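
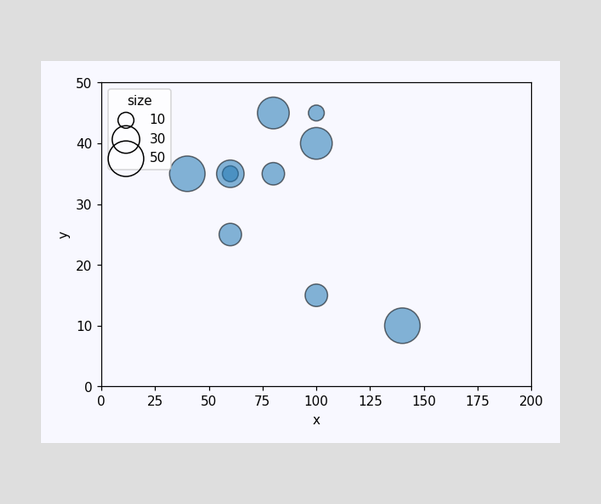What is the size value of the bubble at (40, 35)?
50

Matching the bubble at (40, 35) against the size legend gives 50.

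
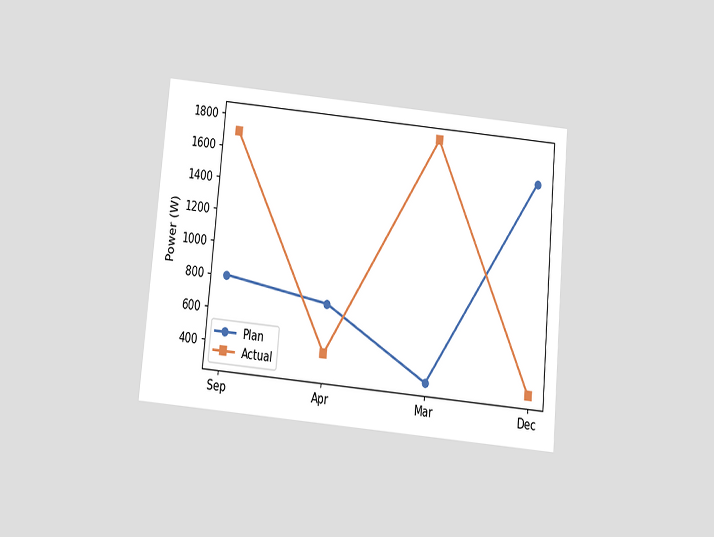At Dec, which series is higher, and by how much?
Plan, by 1300W

The chart is tilted about 5° clockwise and viewed slightly from below. At Dec, Plan sits above the other line by 1300W.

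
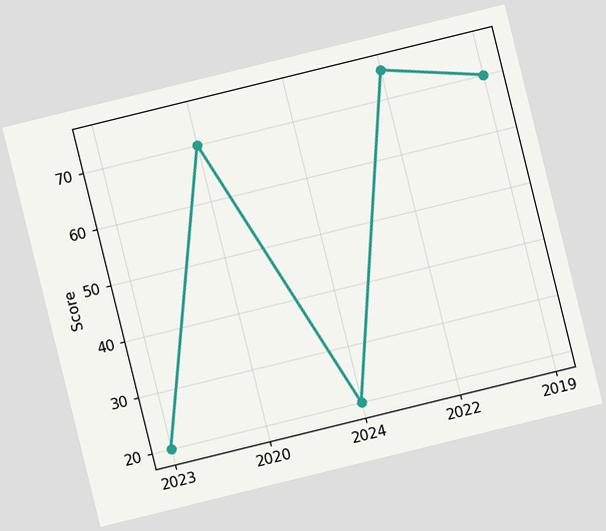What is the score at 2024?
20

The chart is tilted about 14° counter-clockwise. At 2024, the line is at 20.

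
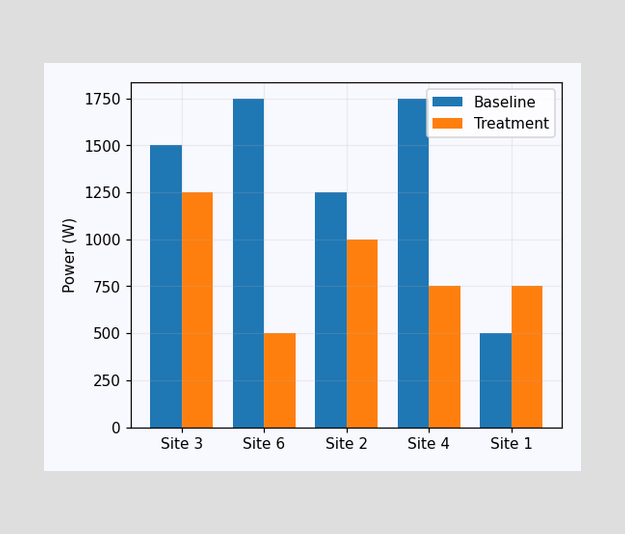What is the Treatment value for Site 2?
The Treatment bar at Site 2 reaches 1000W on the y-axis.

1000W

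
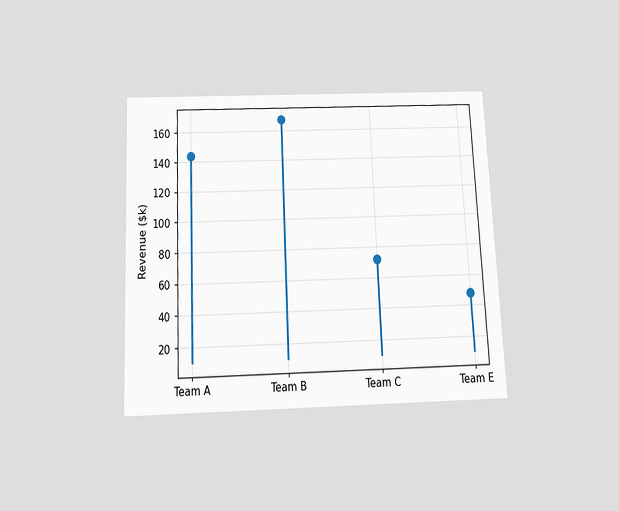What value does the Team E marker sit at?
$48k

The chart is tilted about 3° counter-clockwise and viewed slightly from below. The Team E marker sits at $48k.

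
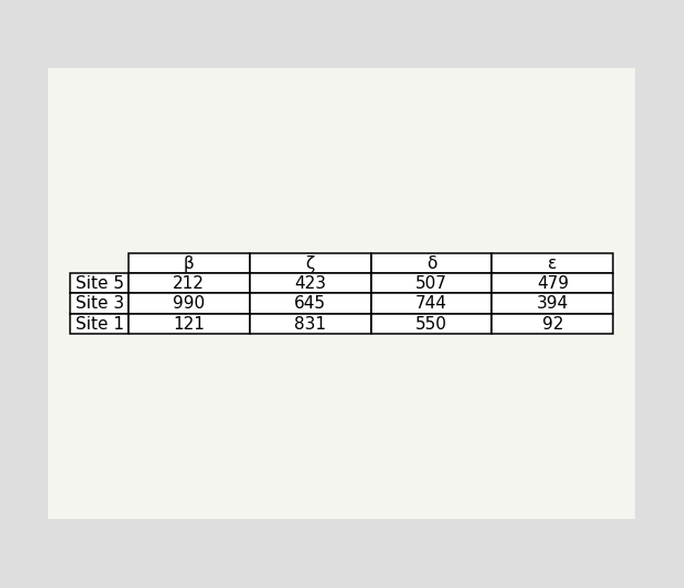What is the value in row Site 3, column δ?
744

The (Site 3, δ) cell reads 744.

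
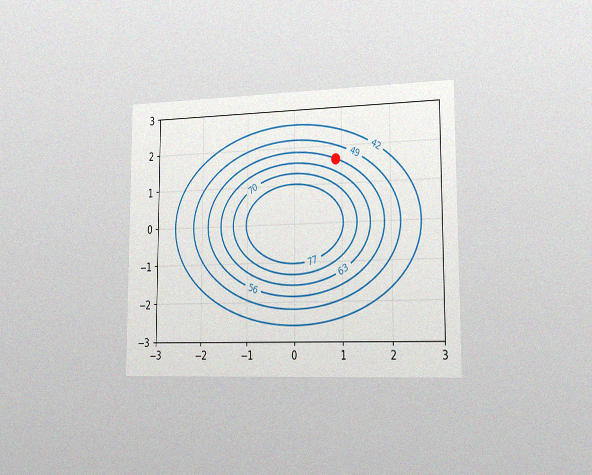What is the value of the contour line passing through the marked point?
56

The chart is viewed slightly from the right, with some photo noise. The marked point sits on the contour labelled 56.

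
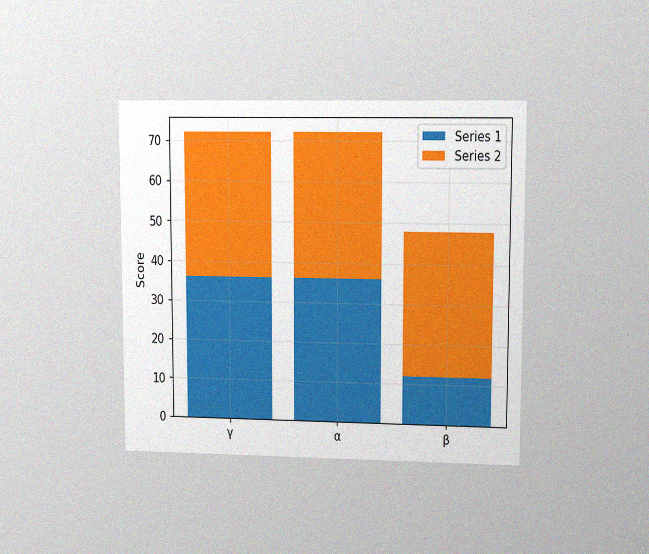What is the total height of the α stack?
The chart is viewed at a slight angle, with some photo noise. The α stack's top reaches 72 on the y-axis.

72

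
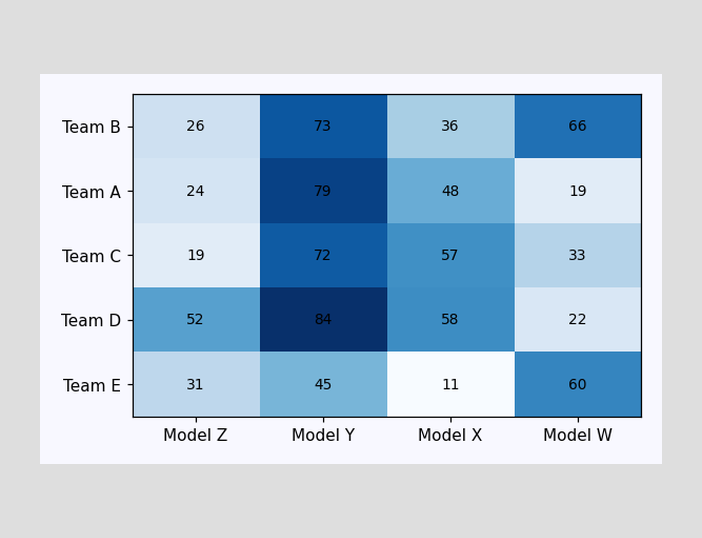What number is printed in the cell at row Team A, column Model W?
The (Team A, Model W) cell reads 19.

19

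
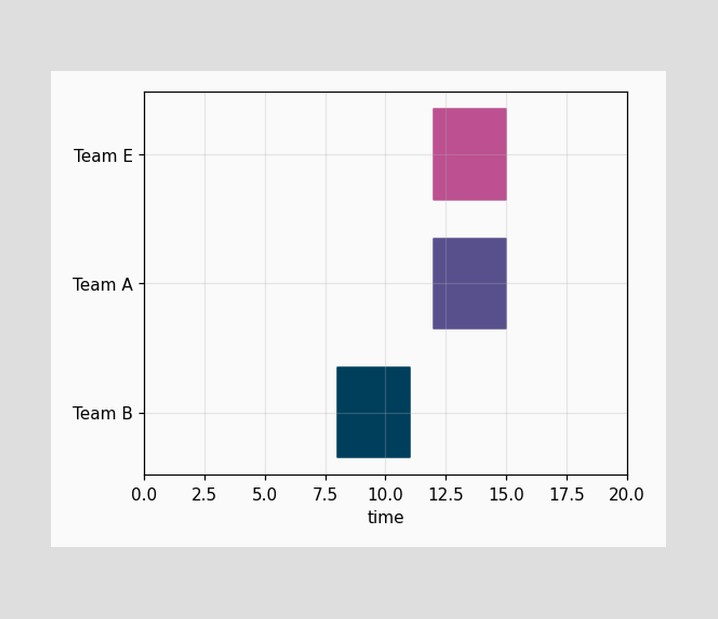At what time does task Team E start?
The Team E bar begins at t=12.

12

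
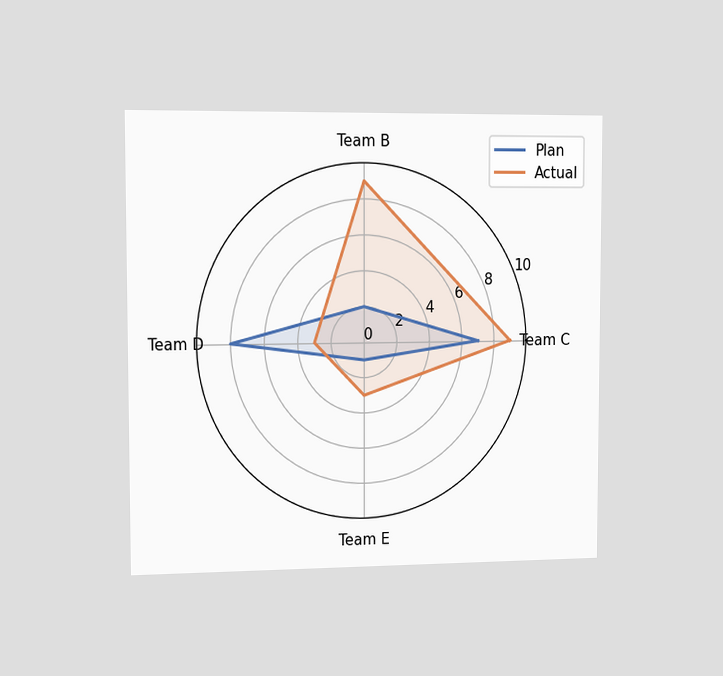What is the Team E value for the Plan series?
The chart is viewed slightly from the left. On the Team E axis, Plan reaches 1.

1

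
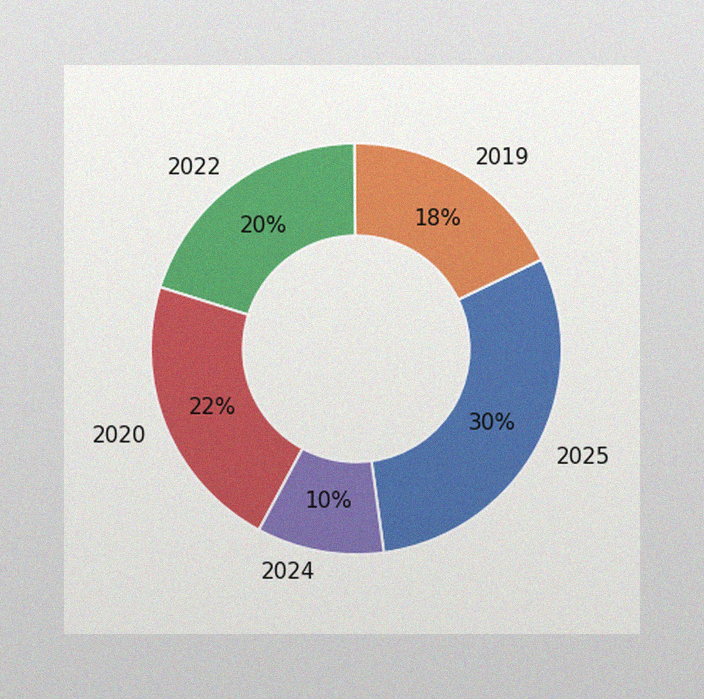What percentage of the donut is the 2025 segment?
30%

The image has some photo noise and uneven lighting. The 2025 segment takes up 30% of the ring.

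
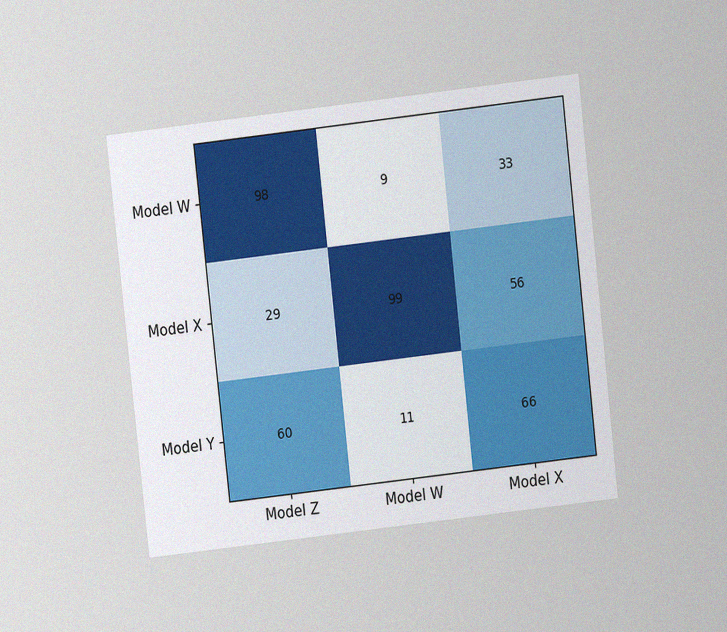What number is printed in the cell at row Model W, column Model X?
33

The chart is tilted about 6° counter-clockwise and viewed at a slight angle, with some photo noise. The (Model W, Model X) cell reads 33.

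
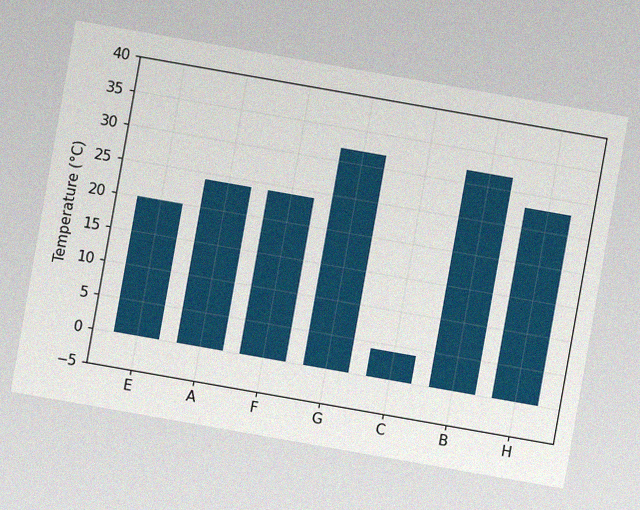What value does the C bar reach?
The chart is tilted about 10° clockwise, with some photo noise. Reading along the chart's y-axis, the C bar reaches 4°C.

4°C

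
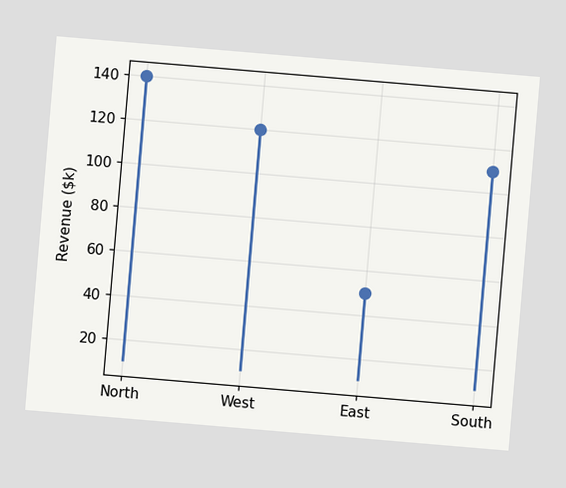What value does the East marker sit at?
The chart is tilted about 5° clockwise. The East marker sits at $50k.

$50k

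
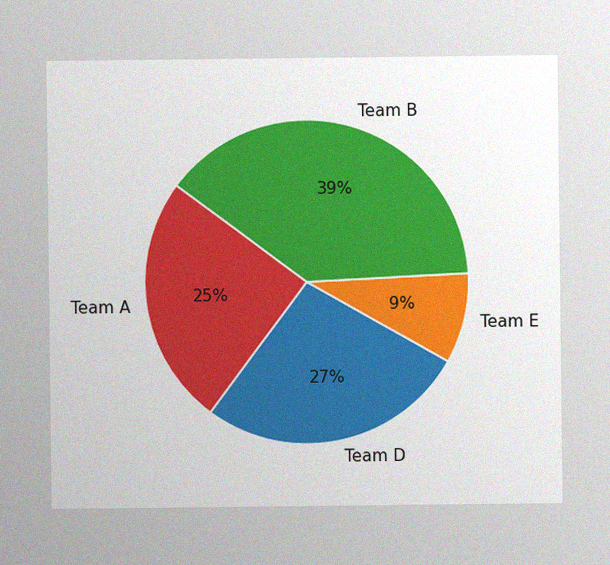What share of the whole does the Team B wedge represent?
39%

The image has some photo noise and uneven lighting. The Team B slice takes up 39% of the pie.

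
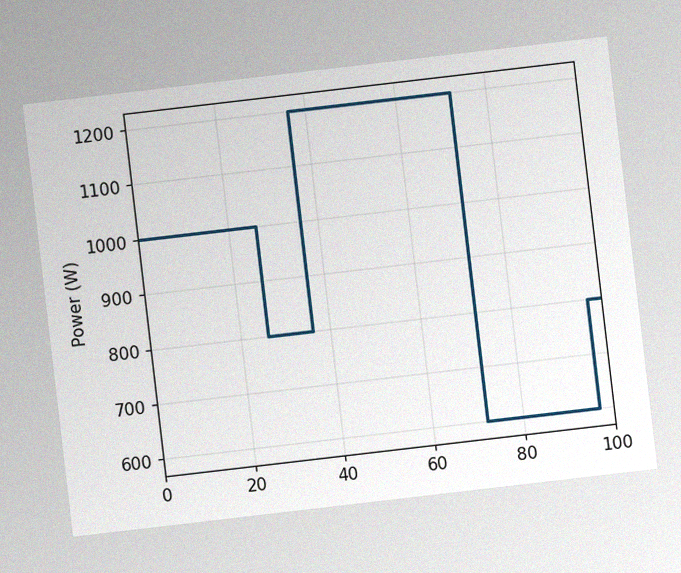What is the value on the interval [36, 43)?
The chart is tilted about 7° counter-clockwise, with some photo noise. On [36, 43) the step sits at 1200W.

1200W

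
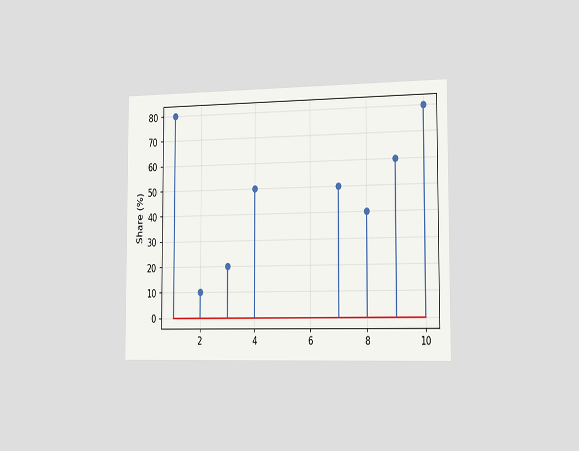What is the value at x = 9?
60%

The chart is viewed slightly from the right. The stem at x=9 reaches 60%.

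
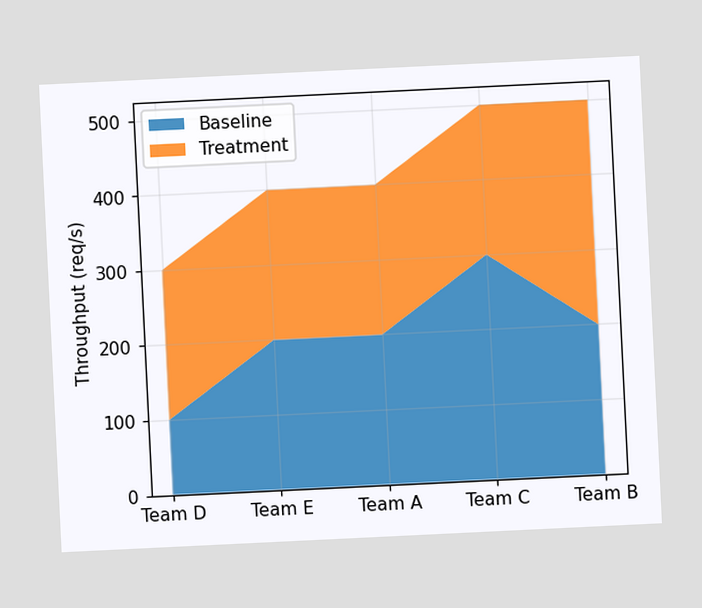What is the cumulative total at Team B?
The chart is tilted about 3° counter-clockwise. The stacked total at Team B reaches 500req/s.

500req/s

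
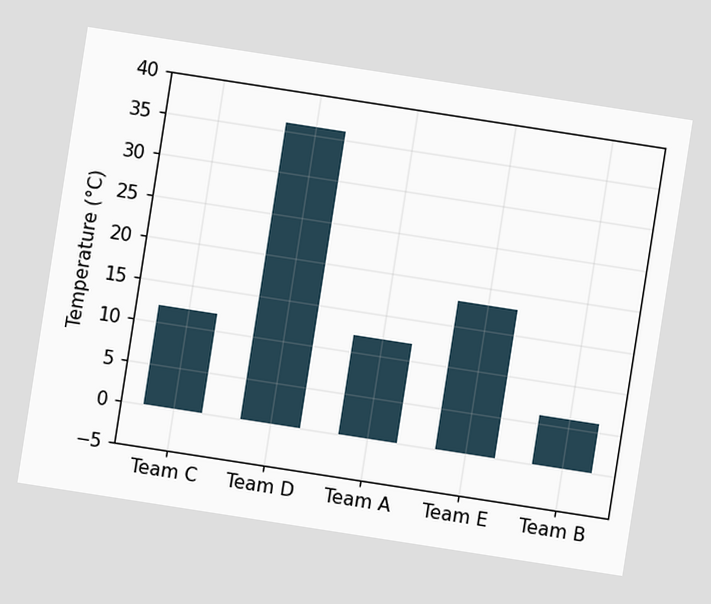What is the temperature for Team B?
6°C

The chart is tilted about 9° clockwise. Reading along the chart's y-axis, the Team B bar reaches 6°C.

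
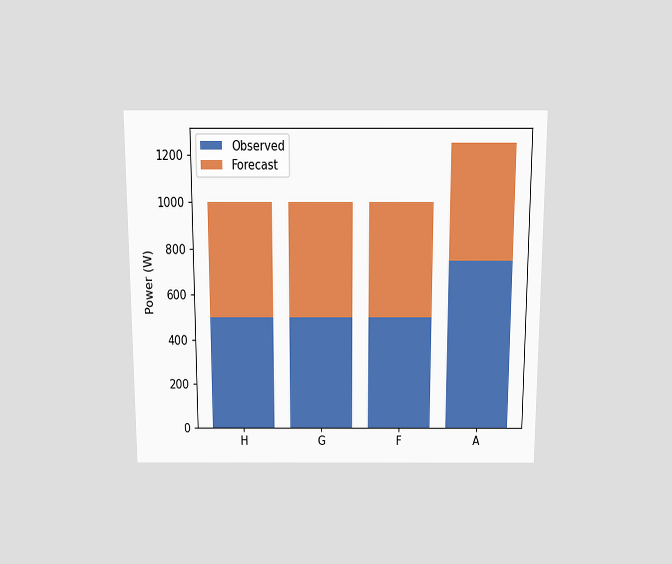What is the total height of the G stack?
1000W

The chart is viewed slightly from above. The G stack's top reaches 1000W on the y-axis.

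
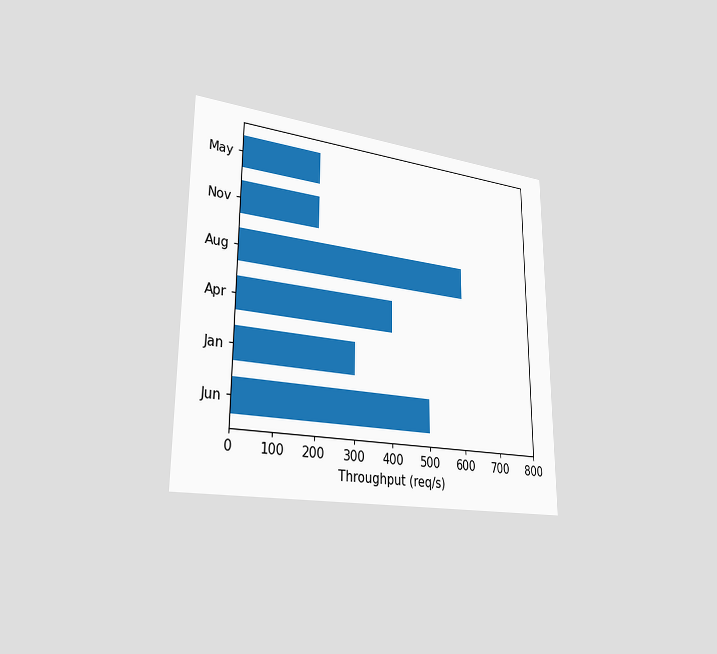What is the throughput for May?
200req/s

The chart is viewed slightly from the left. Reading along the chart's x-axis, the May bar reaches 200req/s.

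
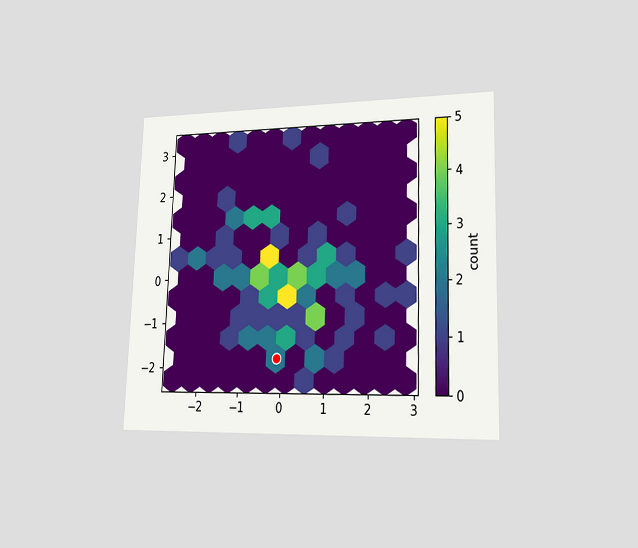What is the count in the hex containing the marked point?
2

The chart is viewed slightly from the right. The marked hex reads 2 on the colorbar.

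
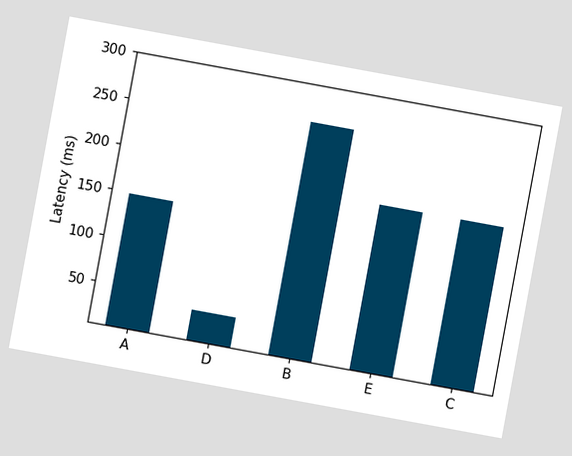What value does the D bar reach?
The chart is tilted about 10° clockwise. Reading along the chart's y-axis, the D bar reaches 37ms.

37ms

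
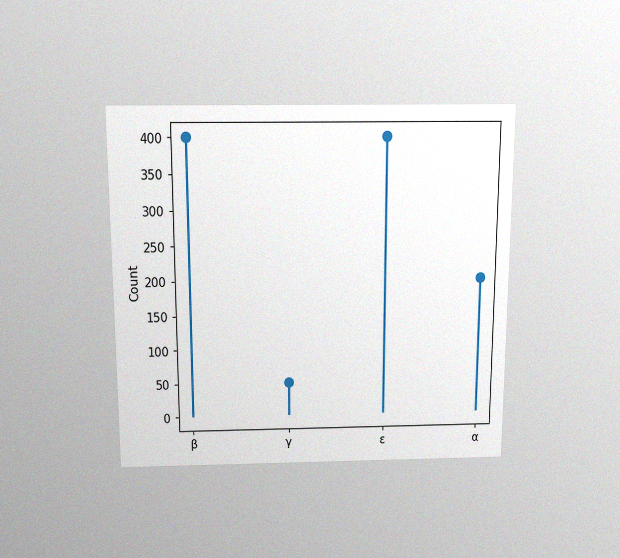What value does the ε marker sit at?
The chart is viewed slightly from above, with some photo noise. The ε marker sits at 400.

400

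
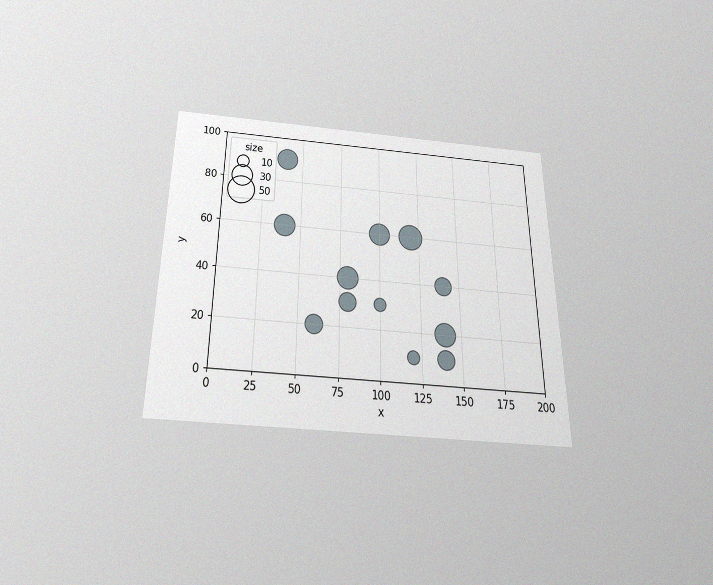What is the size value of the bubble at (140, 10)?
The chart is viewed slightly from below, with some photo noise. Matching the bubble at (140, 10) against the size legend gives 20.

20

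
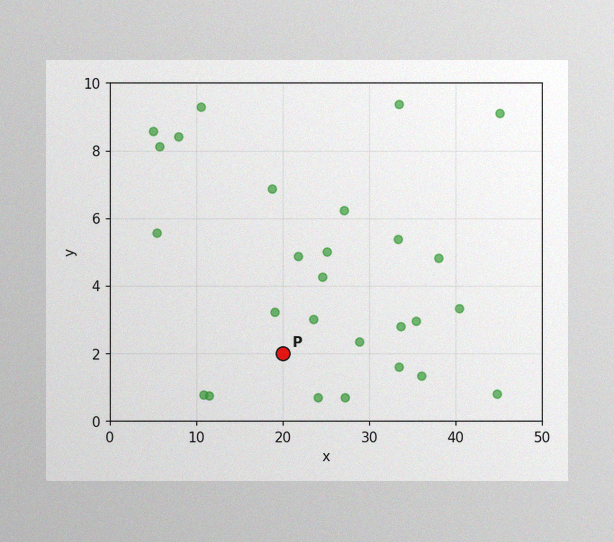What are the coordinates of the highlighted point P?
(20, 2)

The image has some photo noise and uneven lighting. Following the gridlines from P to each axis, P sits at (20, 2).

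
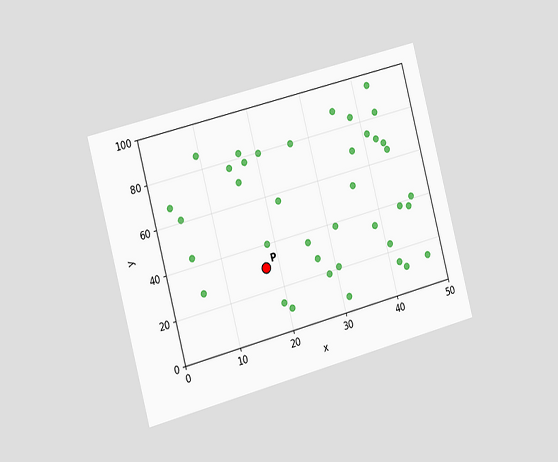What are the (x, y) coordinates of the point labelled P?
The chart is tilted about 15° counter-clockwise and viewed slightly from the left. Following the gridlines from P to each axis, P sits at (17.5, 30).

(17.5, 30)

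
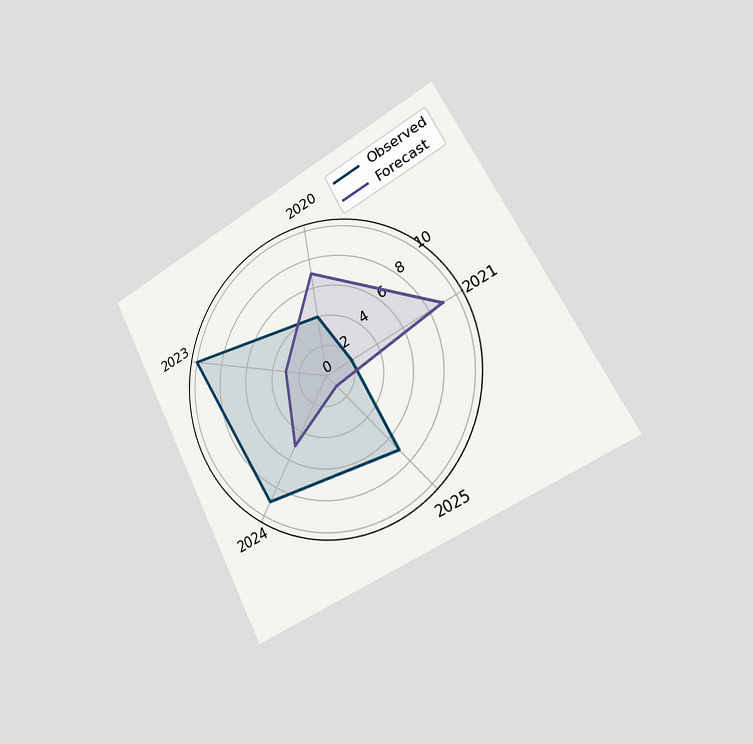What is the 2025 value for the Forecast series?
1

The chart is tilted about 28° counter-clockwise and viewed slightly from the right. On the 2025 axis, Forecast reaches 1.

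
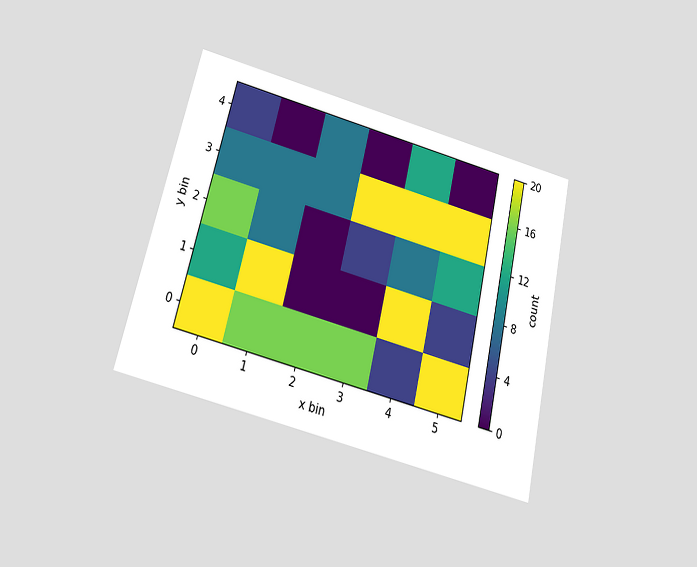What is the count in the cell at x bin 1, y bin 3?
The chart is tilted about 13° clockwise and viewed slightly from below. Matching the cell (1, 3) against the colorbar gives 8.

8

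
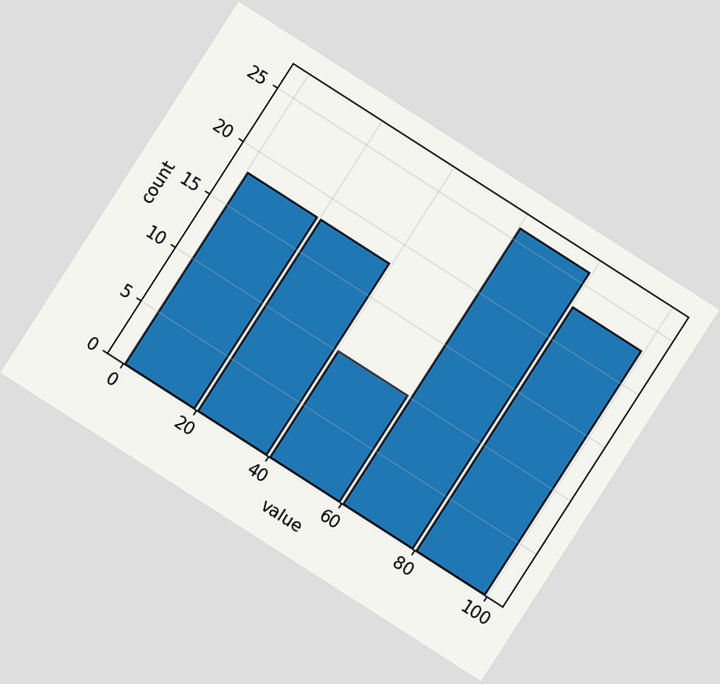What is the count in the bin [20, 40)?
18

The chart is tilted about 33° clockwise. The [20, 40) bin has height 18.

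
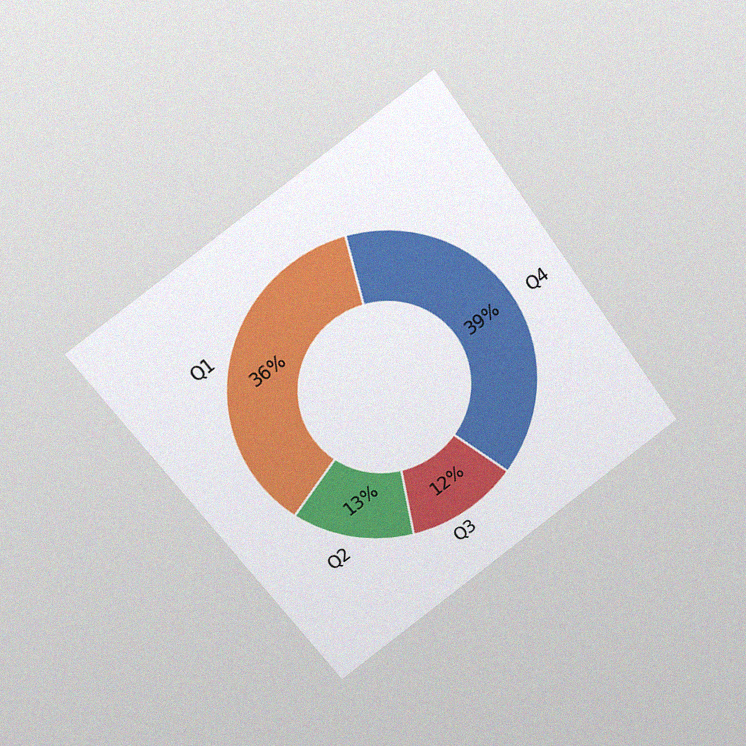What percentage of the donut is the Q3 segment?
The chart is tilted about 37° counter-clockwise and viewed at a slight angle, with some photo noise. The Q3 segment takes up 12% of the ring.

12%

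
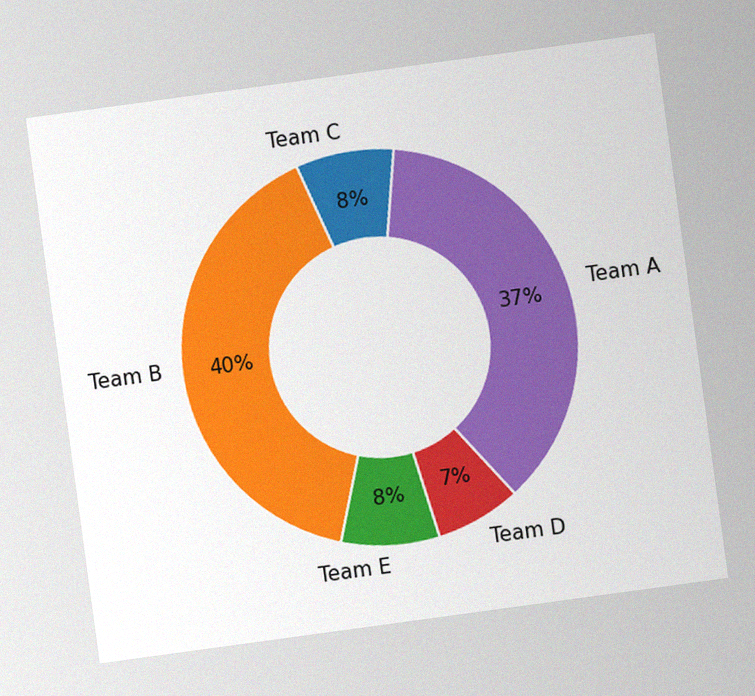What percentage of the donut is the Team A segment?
37%

The chart is tilted about 8° counter-clockwise, with some photo noise. The Team A segment takes up 37% of the ring.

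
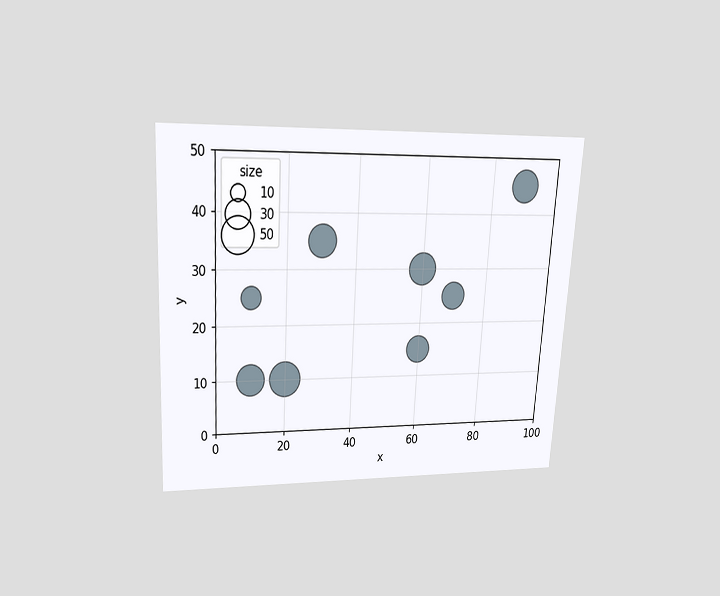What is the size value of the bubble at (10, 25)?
The chart is tilted about 3° clockwise and viewed slightly from above. Matching the bubble at (10, 25) against the size legend gives 20.

20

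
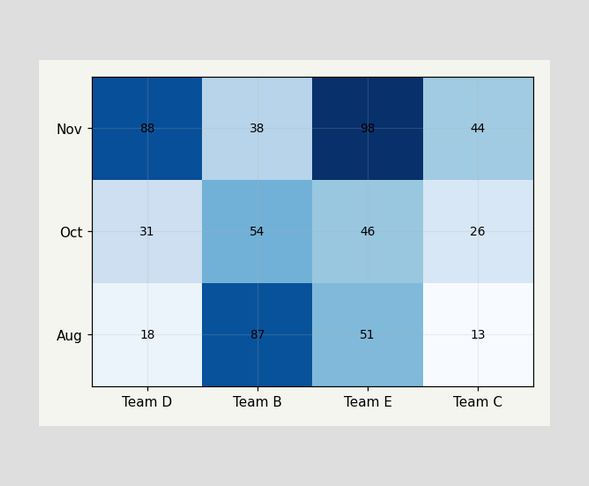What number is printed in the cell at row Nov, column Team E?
The (Nov, Team E) cell reads 98.

98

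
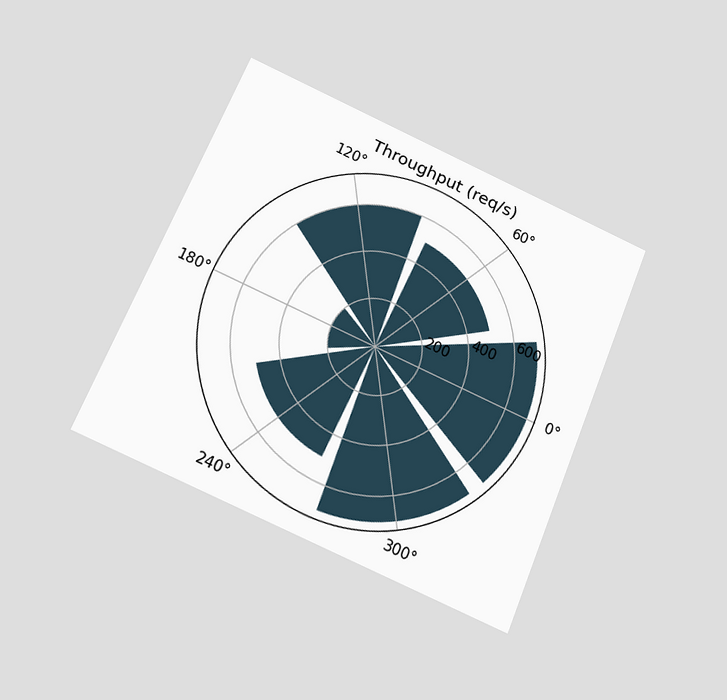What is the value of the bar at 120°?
600req/s

The chart is tilted about 23° clockwise and viewed slightly from below. The bar at 120° reaches 600req/s on the radial axis.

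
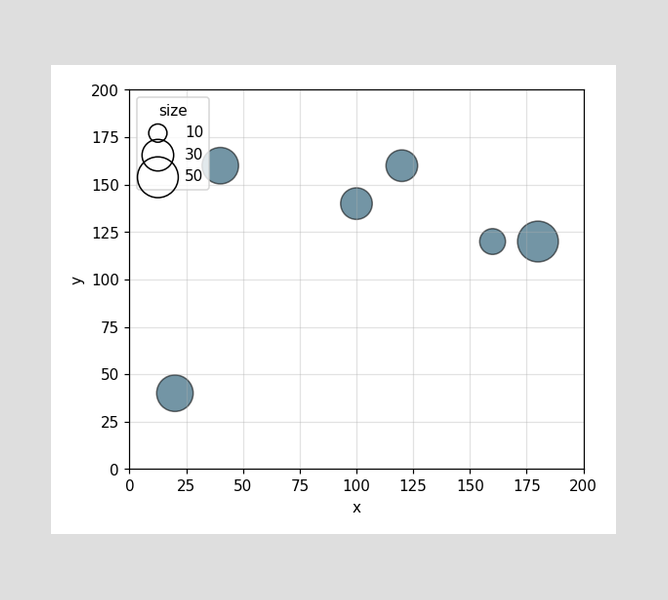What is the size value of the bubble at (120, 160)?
30

Matching the bubble at (120, 160) against the size legend gives 30.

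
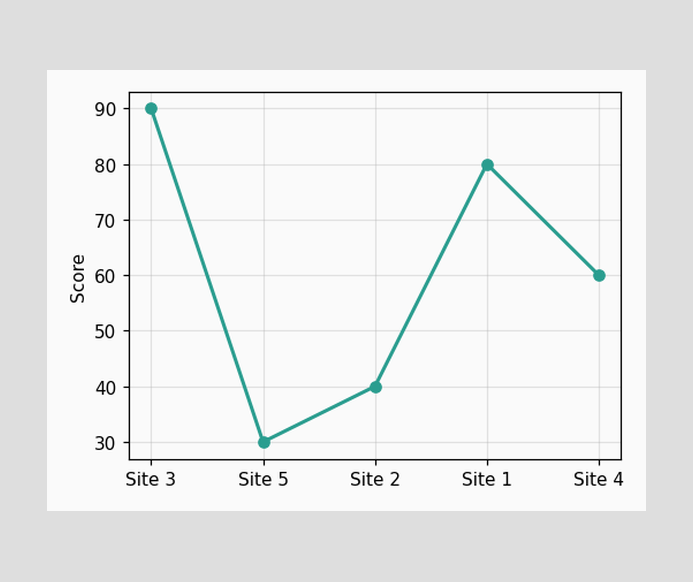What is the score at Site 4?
60

At Site 4, the line is at 60.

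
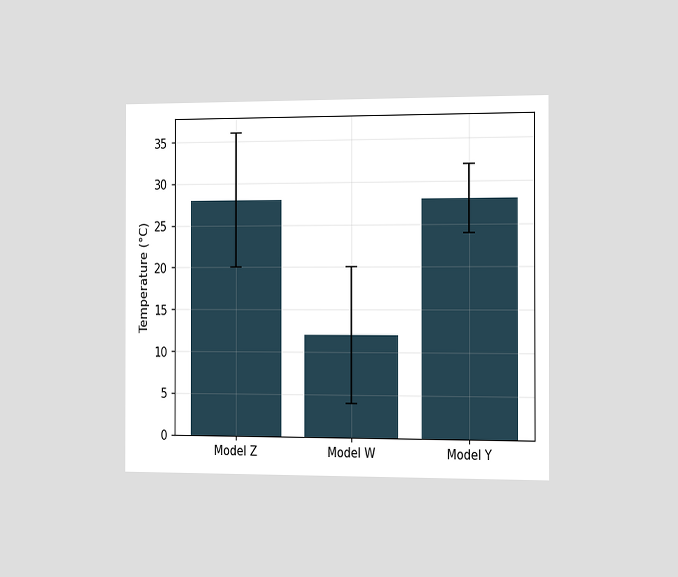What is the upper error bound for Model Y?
The chart is viewed slightly from the right. The Model Y bar's upper whisker reaches 32°C.

32°C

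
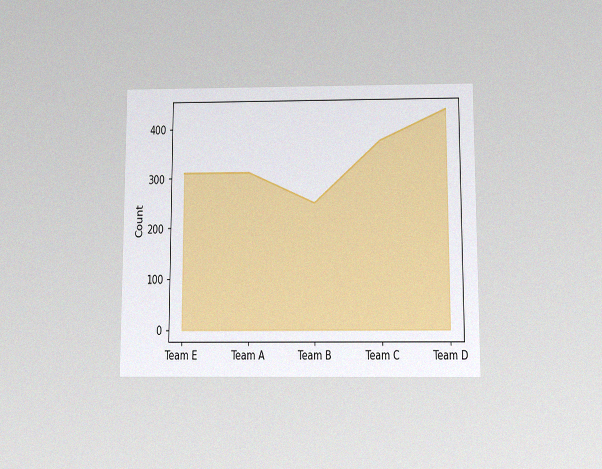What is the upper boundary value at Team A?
310

The chart is viewed slightly from below, with some photo noise. At Team A the upper boundary is at 310.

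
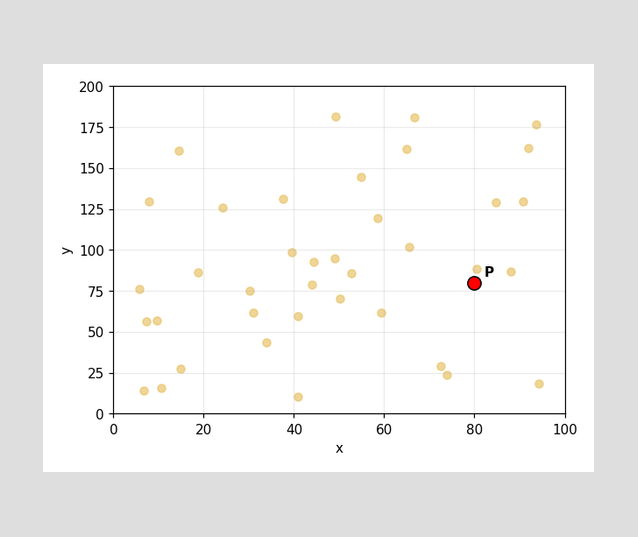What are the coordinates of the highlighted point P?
Following the gridlines from P to each axis, P sits at (80, 80).

(80, 80)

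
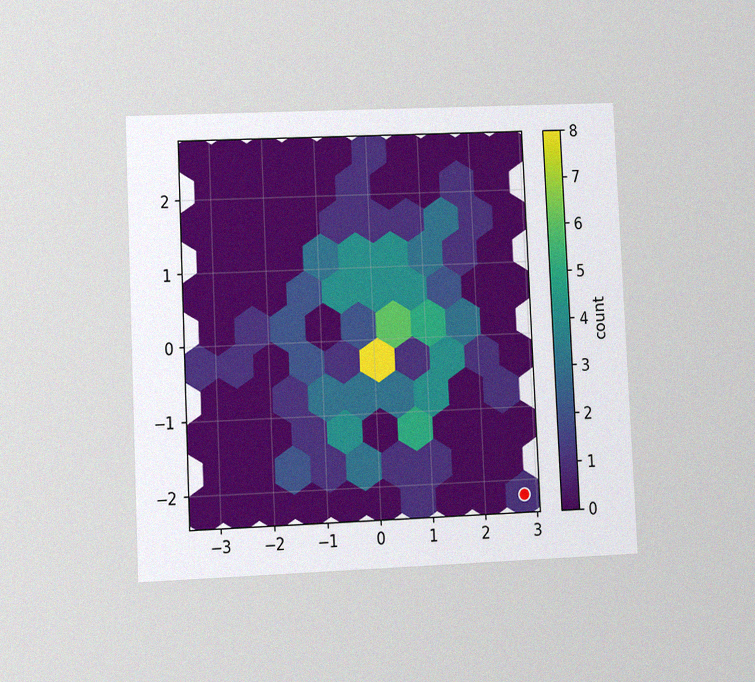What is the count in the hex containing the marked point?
The chart is tilted about 3° counter-clockwise and viewed at a slight angle, with some photo noise. The marked hex reads 1 on the colorbar.

1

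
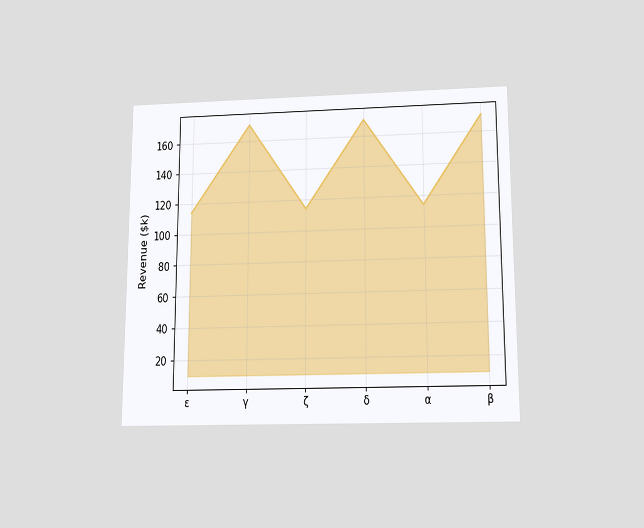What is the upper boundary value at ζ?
The chart is viewed slightly from below. At ζ the upper boundary is at $114k.

$114k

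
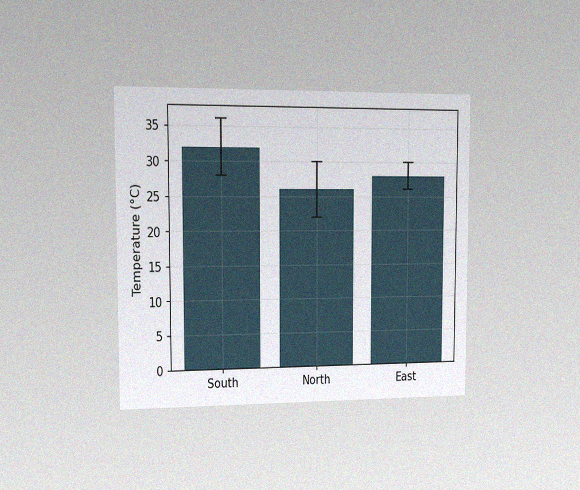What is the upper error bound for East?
30°C

The chart is viewed slightly from the left, with some photo noise. The East bar's upper whisker reaches 30°C.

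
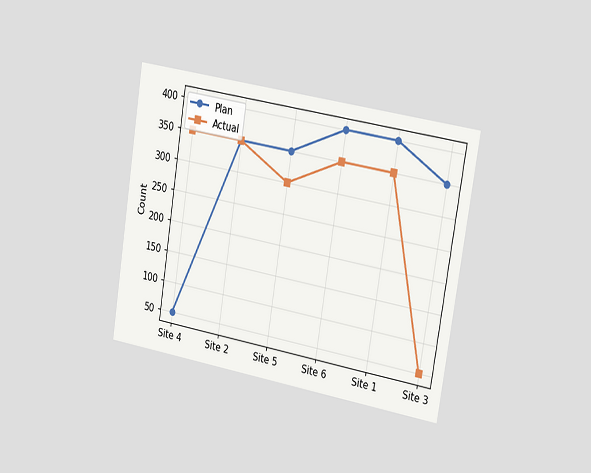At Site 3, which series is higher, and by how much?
The chart is tilted about 9° clockwise and viewed slightly from the right. At Site 3, Plan sits above the other line by 300.

Plan, by 300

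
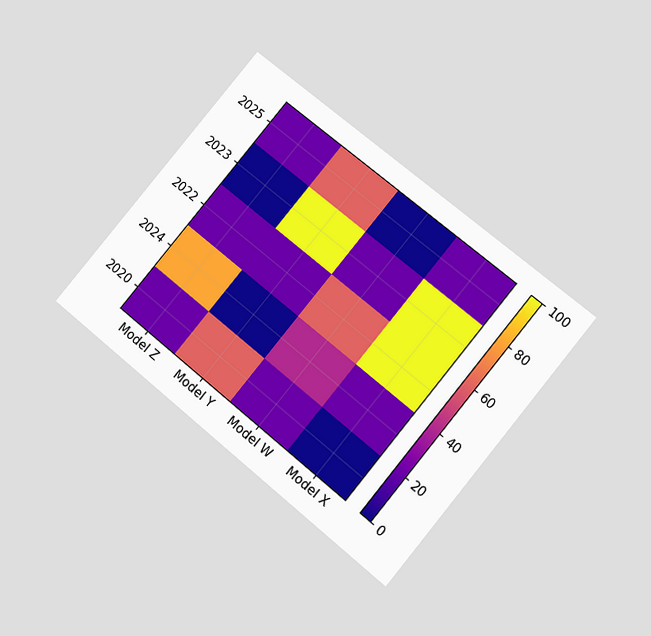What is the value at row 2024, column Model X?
20

The chart is tilted about 39° clockwise and viewed at a slight angle. Matching cell (2024, Model X) against the colorbar gives 20.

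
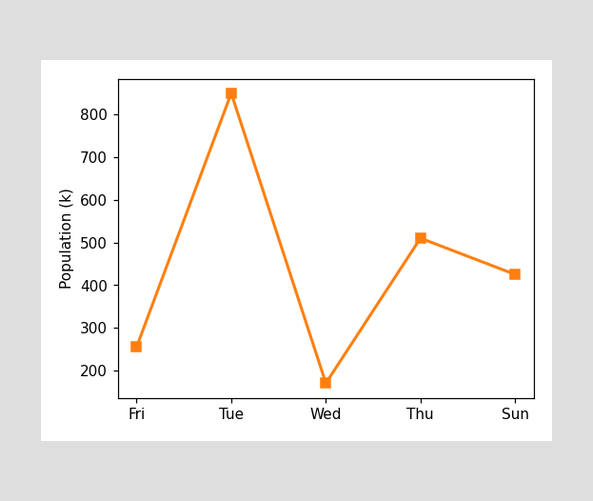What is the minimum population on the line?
The lowest point is at Wed, and reading across to the y-axis gives 170k.

170k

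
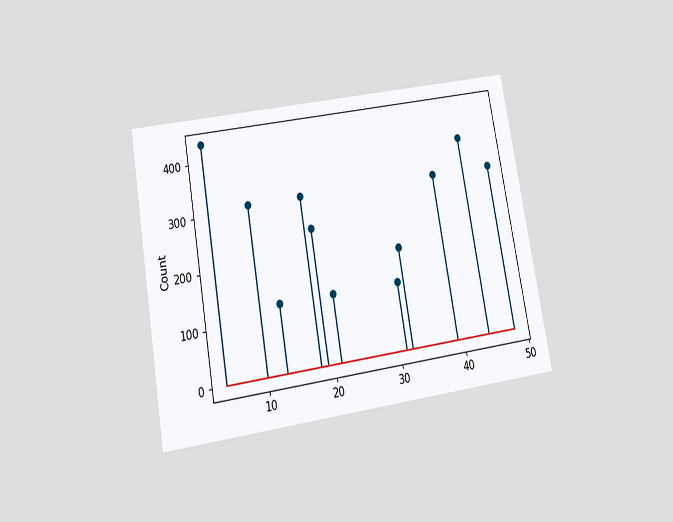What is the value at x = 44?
The chart is tilted about 10° counter-clockwise and viewed slightly from below. The stem at x=44 reaches 372.

372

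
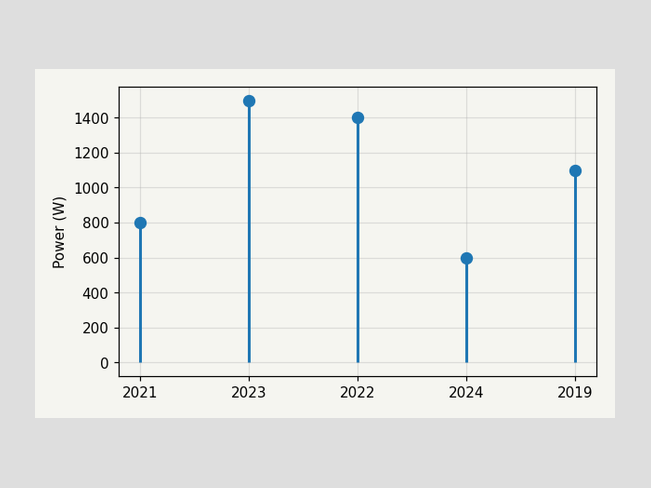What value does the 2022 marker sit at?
The 2022 marker sits at 1400W.

1400W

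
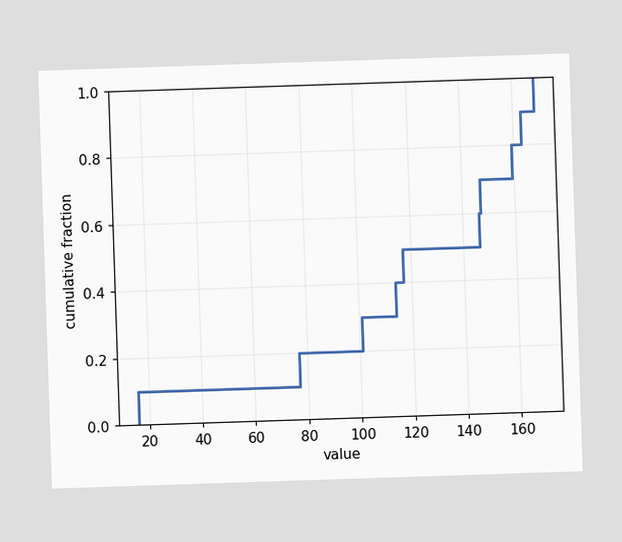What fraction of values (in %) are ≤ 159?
80%

At x=159 the ECDF step is at 80%.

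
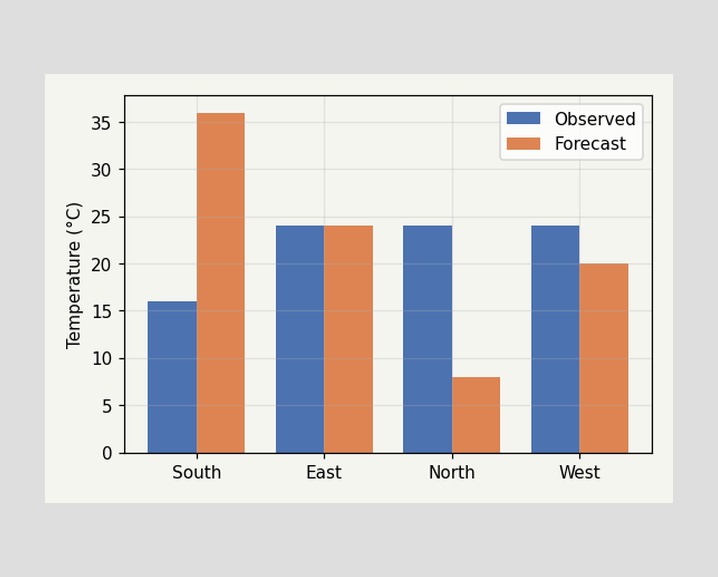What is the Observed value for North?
The Observed bar at North reaches 24°C on the y-axis.

24°C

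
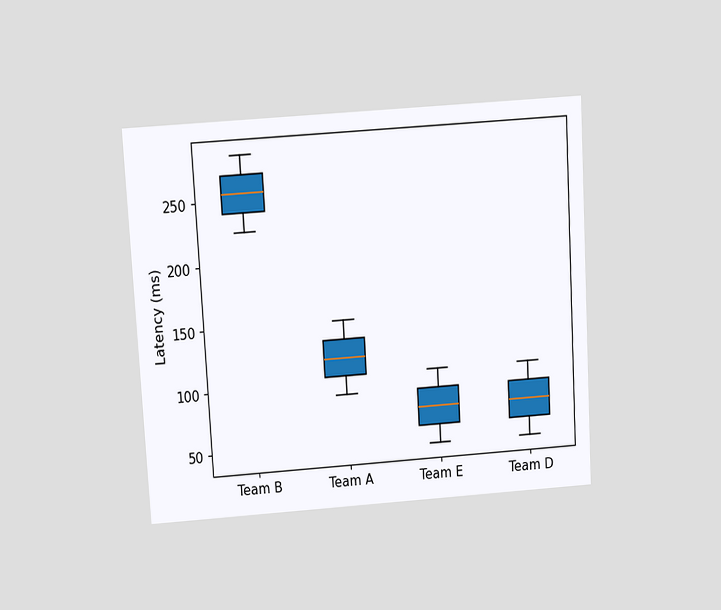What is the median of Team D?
The chart is tilted about 3° counter-clockwise and viewed slightly from above. The median line in the Team D box sits at 75ms.

75ms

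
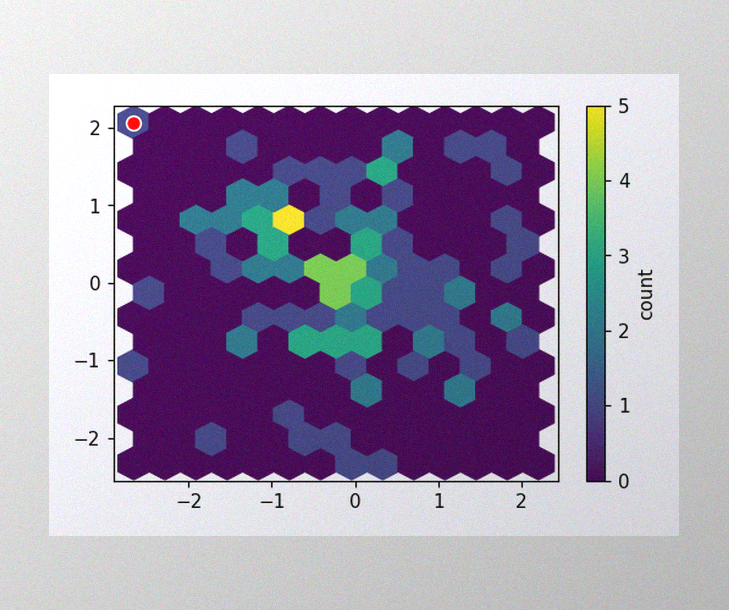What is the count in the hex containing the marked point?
1

The image has some photo noise and uneven lighting. The marked hex reads 1 on the colorbar.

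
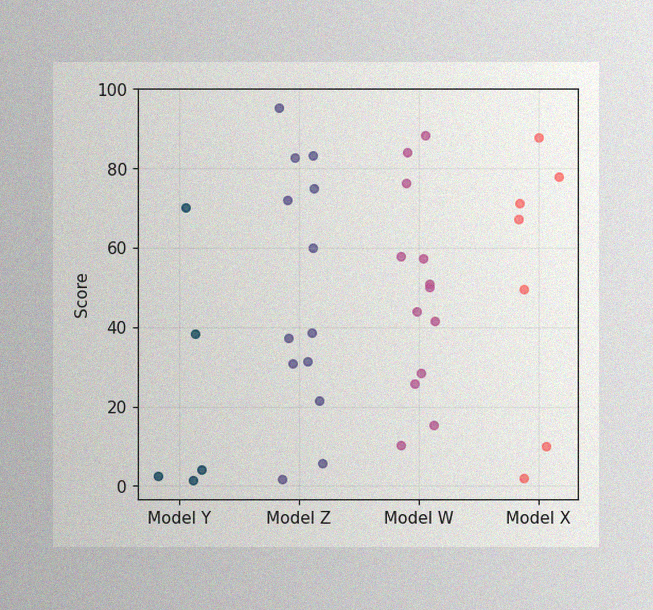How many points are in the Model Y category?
The image has some photo noise and uneven lighting. Counting the markers in the Model Y column gives 5.

5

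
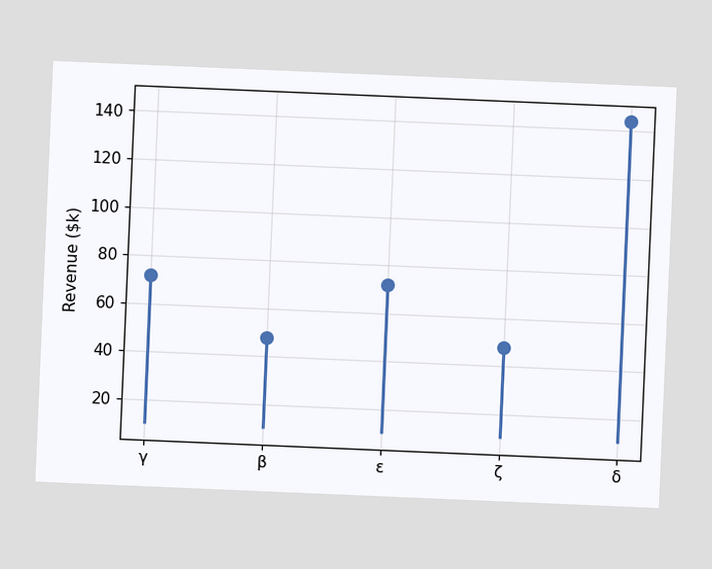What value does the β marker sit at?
The chart is tilted about 2° clockwise. The β marker sits at $48k.

$48k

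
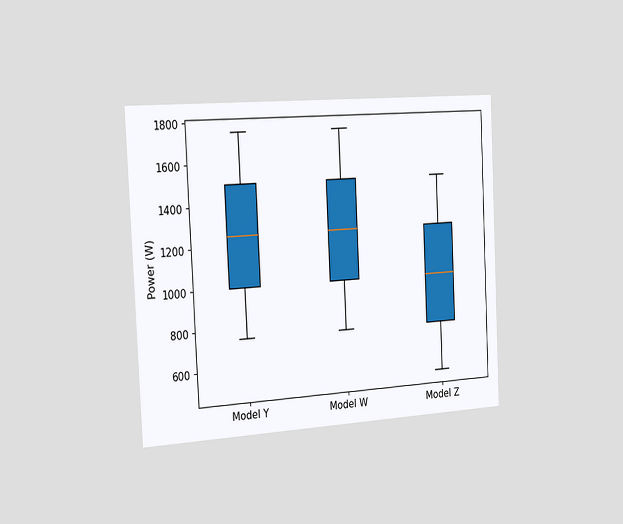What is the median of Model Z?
1000W

The chart is tilted about 3° counter-clockwise and viewed slightly from the left. The median line in the Model Z box sits at 1000W.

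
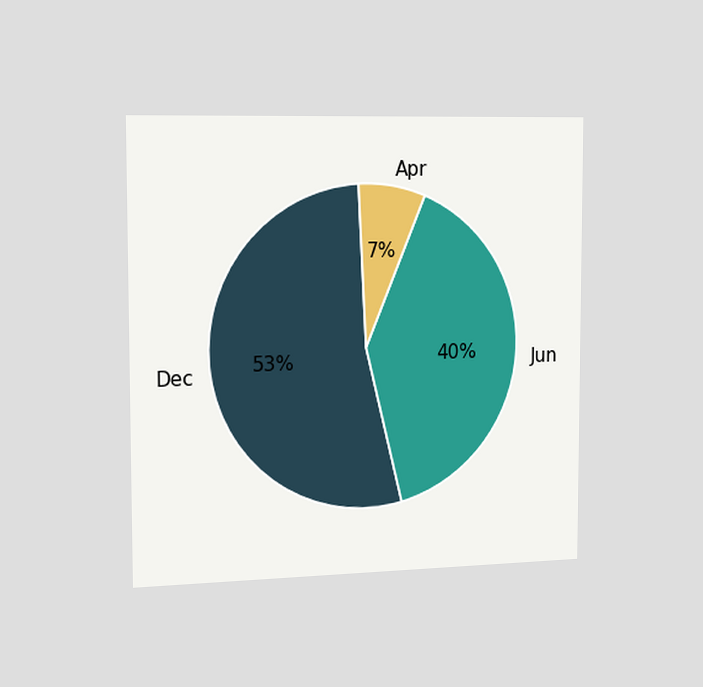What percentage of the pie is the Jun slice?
The chart is viewed slightly from the left. The Jun slice takes up 40% of the pie.

40%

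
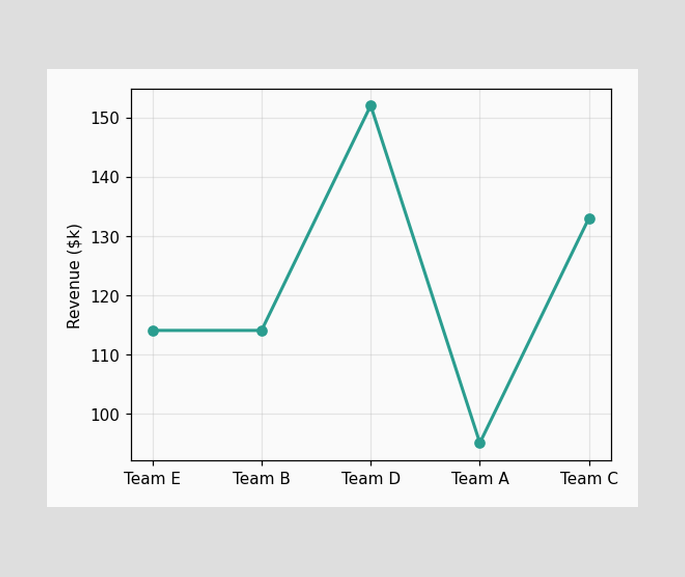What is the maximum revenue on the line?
$152k

The highest point is at Team D, and reading across to the y-axis gives $152k.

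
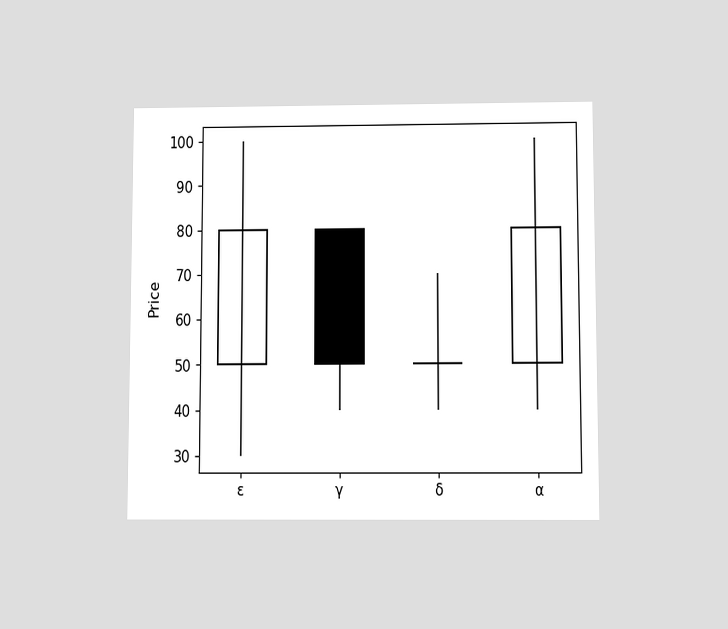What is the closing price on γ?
The chart is viewed slightly from below. The γ candle closes at 50.

50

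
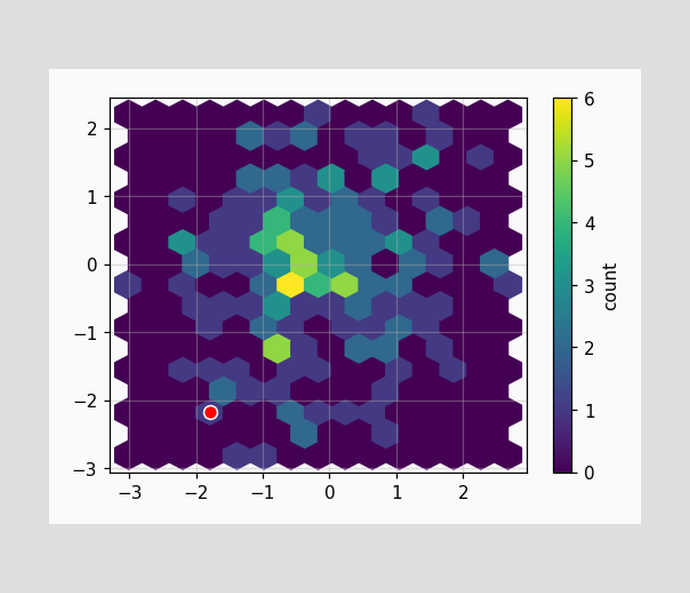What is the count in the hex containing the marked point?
The marked hex reads 1 on the colorbar.

1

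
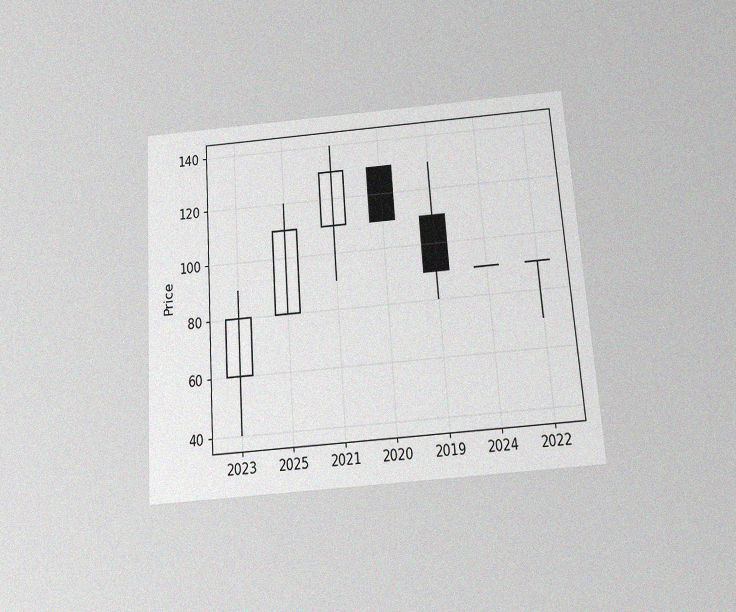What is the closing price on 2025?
The chart is tilted about 4° counter-clockwise and viewed slightly from below, with some photo noise. The 2025 candle closes at 110.

110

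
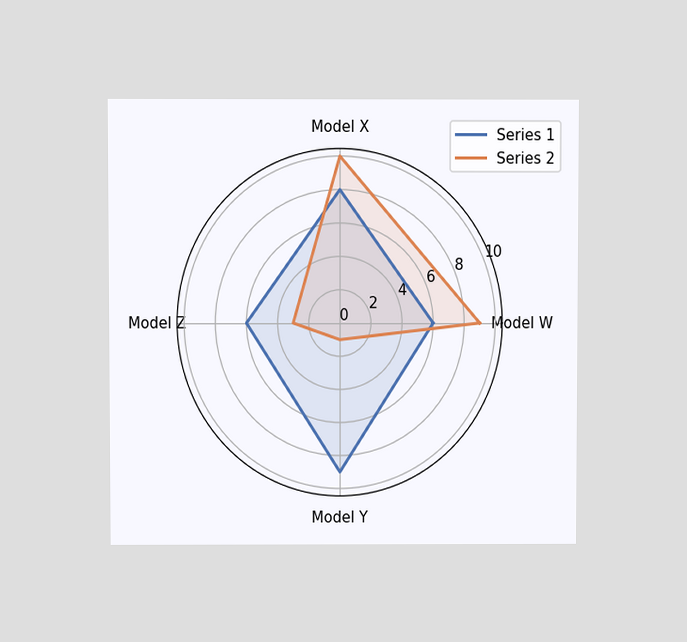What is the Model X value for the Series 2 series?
10

The chart is viewed at a slight angle. On the Model X axis, Series 2 reaches 10.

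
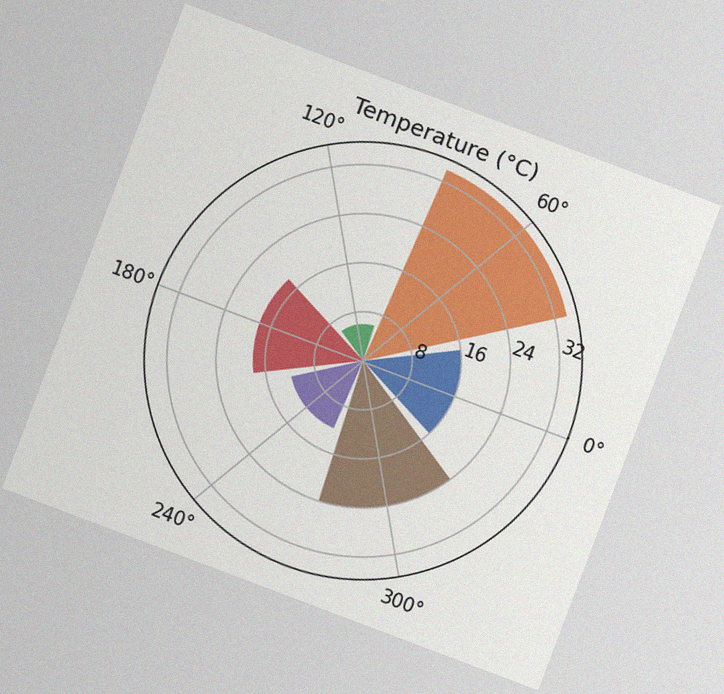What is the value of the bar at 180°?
The chart is tilted about 21° clockwise, with some photo noise. The bar at 180° reaches 18°C on the radial axis.

18°C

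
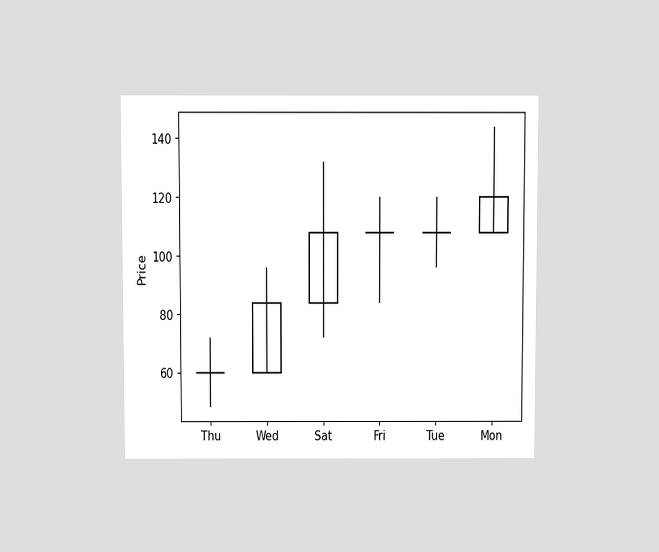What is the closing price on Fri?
The chart is viewed slightly from above. The Fri candle closes at 108.

108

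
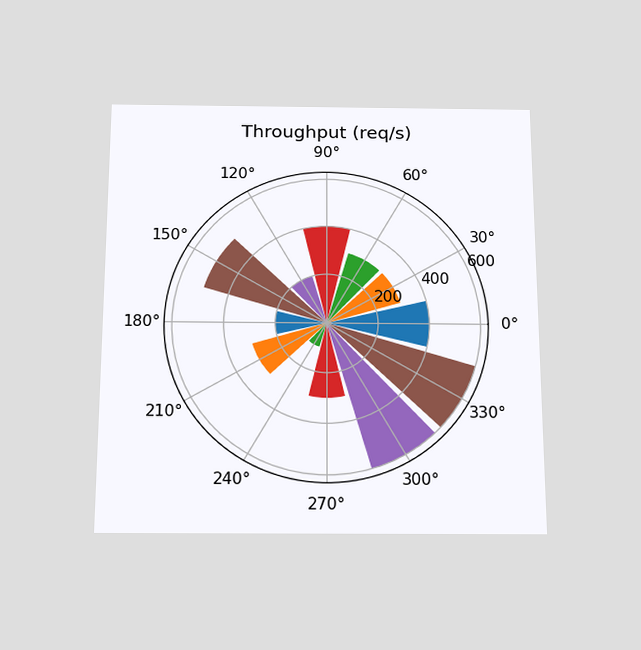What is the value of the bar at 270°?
300req/s

The chart is viewed slightly from below. The bar at 270° reaches 300req/s on the radial axis.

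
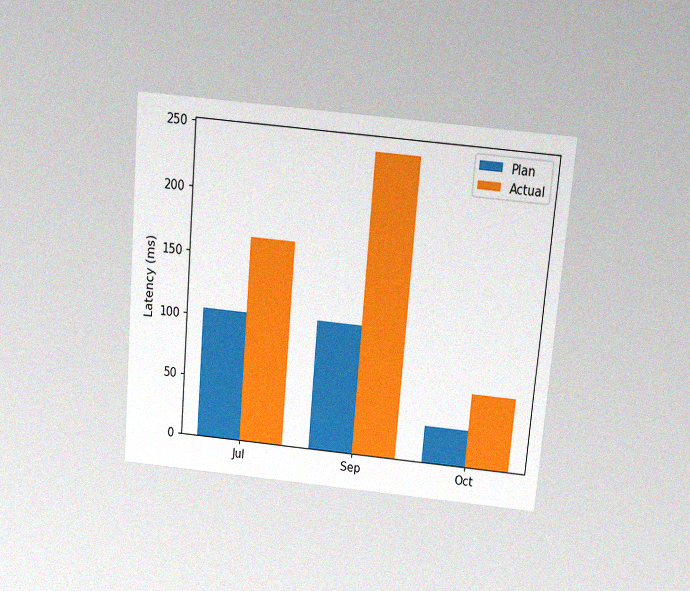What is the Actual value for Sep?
240ms

The chart is tilted about 5° clockwise and viewed slightly from above, with some photo noise. The Actual bar at Sep reaches 240ms on the y-axis.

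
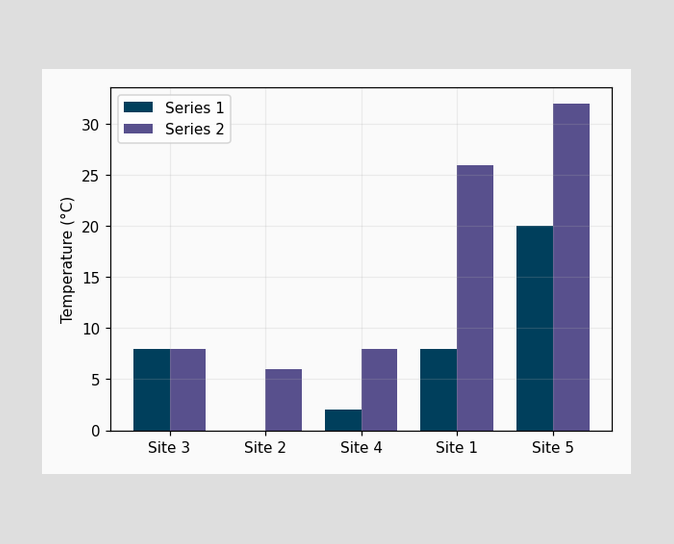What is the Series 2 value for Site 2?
6°C

The Series 2 bar at Site 2 reaches 6°C on the y-axis.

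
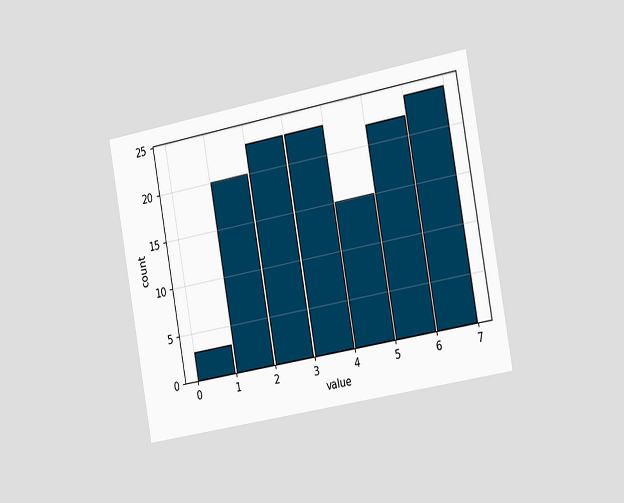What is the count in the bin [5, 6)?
22

The chart is tilted about 10° counter-clockwise and viewed slightly from the right. The [5, 6) bin has height 22.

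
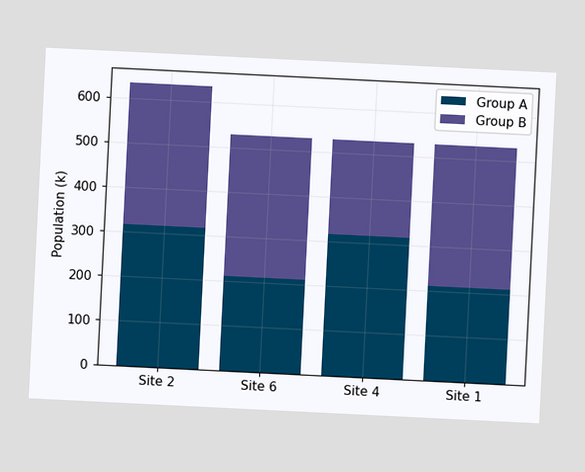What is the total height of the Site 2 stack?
The chart is tilted about 3° clockwise. The Site 2 stack's top reaches 636k on the y-axis.

636k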